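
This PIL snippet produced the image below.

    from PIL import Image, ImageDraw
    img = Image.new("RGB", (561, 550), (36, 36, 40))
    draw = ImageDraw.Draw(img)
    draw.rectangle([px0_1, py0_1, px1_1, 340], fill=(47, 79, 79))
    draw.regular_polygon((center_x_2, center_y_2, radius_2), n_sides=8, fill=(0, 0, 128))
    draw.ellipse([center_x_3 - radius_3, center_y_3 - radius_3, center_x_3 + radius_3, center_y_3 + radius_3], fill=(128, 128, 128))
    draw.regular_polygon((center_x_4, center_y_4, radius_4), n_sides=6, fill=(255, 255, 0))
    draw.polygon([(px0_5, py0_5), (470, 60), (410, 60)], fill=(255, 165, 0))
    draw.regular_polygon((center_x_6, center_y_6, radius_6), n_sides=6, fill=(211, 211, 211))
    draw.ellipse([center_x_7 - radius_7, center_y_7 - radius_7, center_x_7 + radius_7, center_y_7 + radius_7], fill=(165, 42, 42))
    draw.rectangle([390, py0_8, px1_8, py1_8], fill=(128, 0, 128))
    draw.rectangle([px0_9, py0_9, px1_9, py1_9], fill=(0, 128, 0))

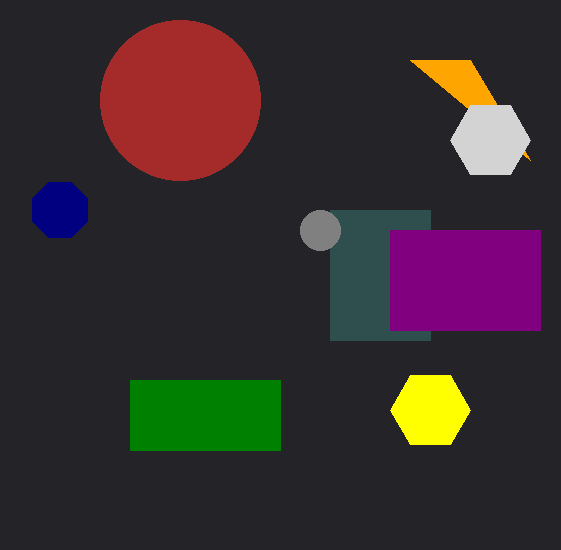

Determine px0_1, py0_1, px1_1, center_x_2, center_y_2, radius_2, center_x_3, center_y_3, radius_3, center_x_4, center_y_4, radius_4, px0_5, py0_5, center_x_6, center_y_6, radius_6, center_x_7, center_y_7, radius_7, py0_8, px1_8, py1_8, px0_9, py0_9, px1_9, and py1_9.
px0_1 = 330; py0_1 = 210; px1_1 = 430; center_x_2 = 60; center_y_2 = 210; radius_2 = 30; center_x_3 = 320; center_y_3 = 230; radius_3 = 20; center_x_4 = 430; center_y_4 = 410; radius_4 = 40; px0_5 = 530; py0_5 = 160; center_x_6 = 490; center_y_6 = 140; radius_6 = 40; center_x_7 = 180; center_y_7 = 100; radius_7 = 80; py0_8 = 230; px1_8 = 540; py1_8 = 330; px0_9 = 130; py0_9 = 380; px1_9 = 280; py1_9 = 450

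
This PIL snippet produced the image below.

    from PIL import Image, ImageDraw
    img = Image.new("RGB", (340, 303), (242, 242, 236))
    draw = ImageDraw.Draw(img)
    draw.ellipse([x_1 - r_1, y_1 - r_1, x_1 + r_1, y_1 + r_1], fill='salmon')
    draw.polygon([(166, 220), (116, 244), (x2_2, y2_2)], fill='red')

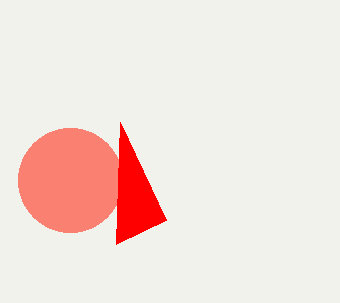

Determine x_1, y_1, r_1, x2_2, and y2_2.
x_1 = 70
y_1 = 180
r_1 = 52
x2_2 = 120
y2_2 = 122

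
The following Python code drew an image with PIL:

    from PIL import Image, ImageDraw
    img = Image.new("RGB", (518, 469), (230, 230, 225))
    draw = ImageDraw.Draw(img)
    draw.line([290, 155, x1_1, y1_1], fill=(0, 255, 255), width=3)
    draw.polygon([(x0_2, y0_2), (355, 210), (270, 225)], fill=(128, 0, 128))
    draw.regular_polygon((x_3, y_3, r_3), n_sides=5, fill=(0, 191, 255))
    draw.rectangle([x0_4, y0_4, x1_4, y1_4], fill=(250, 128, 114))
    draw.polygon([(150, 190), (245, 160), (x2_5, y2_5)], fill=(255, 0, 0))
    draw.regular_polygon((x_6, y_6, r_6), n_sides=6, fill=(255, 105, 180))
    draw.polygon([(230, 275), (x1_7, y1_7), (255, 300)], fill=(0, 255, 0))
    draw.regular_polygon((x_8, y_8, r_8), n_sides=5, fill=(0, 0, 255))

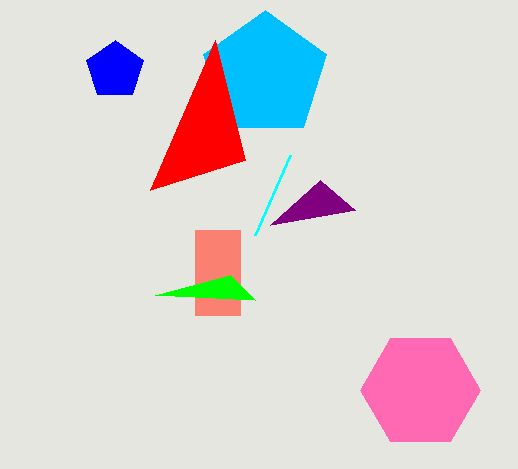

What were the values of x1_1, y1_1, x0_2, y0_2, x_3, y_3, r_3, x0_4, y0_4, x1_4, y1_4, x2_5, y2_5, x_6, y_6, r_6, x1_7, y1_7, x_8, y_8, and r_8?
x1_1 = 255; y1_1 = 235; x0_2 = 320; y0_2 = 180; x_3 = 265; y_3 = 75; r_3 = 65; x0_4 = 195; y0_4 = 230; x1_4 = 240; y1_4 = 315; x2_5 = 215; y2_5 = 40; x_6 = 420; y_6 = 390; r_6 = 60; x1_7 = 155; y1_7 = 295; x_8 = 115; y_8 = 70; r_8 = 30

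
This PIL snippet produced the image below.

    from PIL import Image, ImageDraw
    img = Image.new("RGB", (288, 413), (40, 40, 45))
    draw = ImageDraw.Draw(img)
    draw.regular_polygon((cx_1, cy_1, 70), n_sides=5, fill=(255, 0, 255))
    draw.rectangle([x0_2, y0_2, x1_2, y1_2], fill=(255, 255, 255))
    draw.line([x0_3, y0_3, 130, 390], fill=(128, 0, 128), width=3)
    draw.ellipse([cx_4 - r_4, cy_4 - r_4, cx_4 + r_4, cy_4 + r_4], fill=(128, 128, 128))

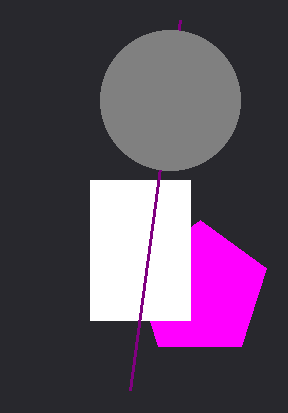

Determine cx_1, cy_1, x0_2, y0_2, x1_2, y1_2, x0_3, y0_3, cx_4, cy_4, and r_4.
cx_1 = 200, cy_1 = 290, x0_2 = 90, y0_2 = 180, x1_2 = 190, y1_2 = 320, x0_3 = 180, y0_3 = 20, cx_4 = 170, cy_4 = 100, r_4 = 70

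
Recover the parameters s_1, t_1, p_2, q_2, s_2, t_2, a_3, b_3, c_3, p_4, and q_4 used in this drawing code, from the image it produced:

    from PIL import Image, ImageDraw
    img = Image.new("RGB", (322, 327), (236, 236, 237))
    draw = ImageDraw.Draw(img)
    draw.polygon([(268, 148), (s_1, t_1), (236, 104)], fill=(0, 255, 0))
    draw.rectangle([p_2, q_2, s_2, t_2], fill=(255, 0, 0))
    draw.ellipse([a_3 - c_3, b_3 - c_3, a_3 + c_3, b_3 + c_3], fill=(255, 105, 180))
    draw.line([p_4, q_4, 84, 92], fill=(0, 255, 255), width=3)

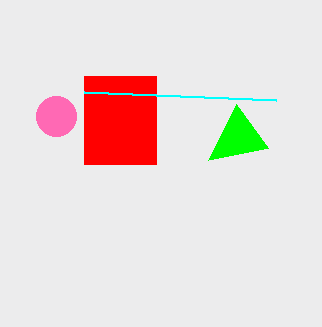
s_1 = 208; t_1 = 160; p_2 = 84; q_2 = 76; s_2 = 156; t_2 = 164; a_3 = 56; b_3 = 116; c_3 = 20; p_4 = 276; q_4 = 100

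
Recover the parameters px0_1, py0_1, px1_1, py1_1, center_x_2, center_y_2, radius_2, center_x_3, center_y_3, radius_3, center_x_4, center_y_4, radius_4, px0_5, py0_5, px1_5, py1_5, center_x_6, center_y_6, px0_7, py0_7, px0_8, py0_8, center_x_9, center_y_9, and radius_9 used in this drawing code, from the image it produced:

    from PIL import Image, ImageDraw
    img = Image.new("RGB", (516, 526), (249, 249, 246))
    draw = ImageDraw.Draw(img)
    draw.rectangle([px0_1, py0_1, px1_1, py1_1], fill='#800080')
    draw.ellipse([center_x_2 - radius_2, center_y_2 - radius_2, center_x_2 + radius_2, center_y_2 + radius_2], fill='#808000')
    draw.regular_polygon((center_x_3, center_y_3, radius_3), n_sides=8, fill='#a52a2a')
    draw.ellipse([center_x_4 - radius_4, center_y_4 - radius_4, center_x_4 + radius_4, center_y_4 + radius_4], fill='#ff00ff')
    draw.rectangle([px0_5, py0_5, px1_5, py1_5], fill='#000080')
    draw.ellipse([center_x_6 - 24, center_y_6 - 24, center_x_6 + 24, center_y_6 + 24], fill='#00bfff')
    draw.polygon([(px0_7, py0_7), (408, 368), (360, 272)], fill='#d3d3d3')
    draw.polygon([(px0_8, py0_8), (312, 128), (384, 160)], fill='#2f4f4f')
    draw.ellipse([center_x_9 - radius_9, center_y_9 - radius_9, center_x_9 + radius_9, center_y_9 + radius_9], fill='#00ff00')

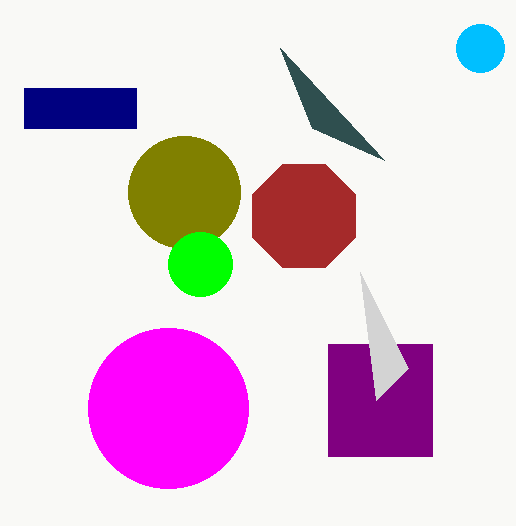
px0_1 = 328; py0_1 = 344; px1_1 = 432; py1_1 = 456; center_x_2 = 184; center_y_2 = 192; radius_2 = 56; center_x_3 = 304; center_y_3 = 216; radius_3 = 56; center_x_4 = 168; center_y_4 = 408; radius_4 = 80; px0_5 = 24; py0_5 = 88; px1_5 = 136; py1_5 = 128; center_x_6 = 480; center_y_6 = 48; px0_7 = 376; py0_7 = 400; px0_8 = 280; py0_8 = 48; center_x_9 = 200; center_y_9 = 264; radius_9 = 32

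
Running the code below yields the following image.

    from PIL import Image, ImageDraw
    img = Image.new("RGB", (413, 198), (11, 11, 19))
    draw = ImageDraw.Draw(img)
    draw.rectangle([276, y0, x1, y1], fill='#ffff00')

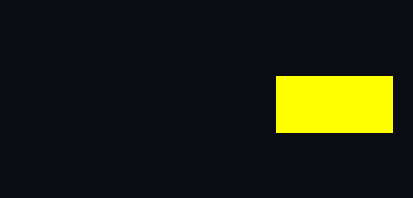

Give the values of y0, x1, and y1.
y0 = 76; x1 = 392; y1 = 132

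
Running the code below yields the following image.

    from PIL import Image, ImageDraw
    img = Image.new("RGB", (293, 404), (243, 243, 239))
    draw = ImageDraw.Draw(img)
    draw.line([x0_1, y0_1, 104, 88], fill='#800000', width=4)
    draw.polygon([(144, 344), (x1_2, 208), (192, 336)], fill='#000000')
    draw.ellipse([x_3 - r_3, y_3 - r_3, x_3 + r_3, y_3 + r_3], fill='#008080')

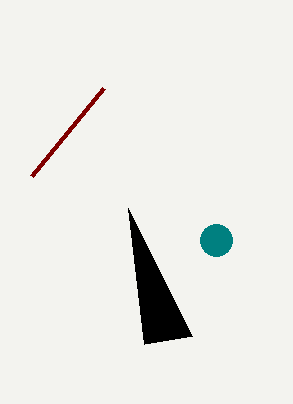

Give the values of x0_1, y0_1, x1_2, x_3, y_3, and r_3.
x0_1 = 32; y0_1 = 176; x1_2 = 128; x_3 = 216; y_3 = 240; r_3 = 16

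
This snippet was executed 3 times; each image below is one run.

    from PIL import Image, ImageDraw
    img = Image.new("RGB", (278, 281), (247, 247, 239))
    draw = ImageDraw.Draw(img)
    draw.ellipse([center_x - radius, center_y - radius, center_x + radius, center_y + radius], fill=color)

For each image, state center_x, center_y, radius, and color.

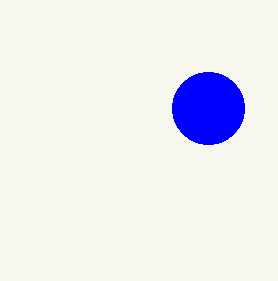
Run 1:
center_x = 208, center_y = 108, radius = 36, color = 'blue'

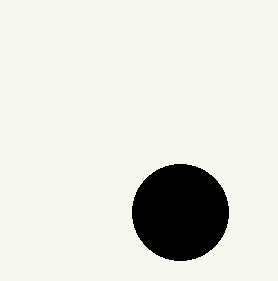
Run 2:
center_x = 180; center_y = 212; radius = 48; color = 'black'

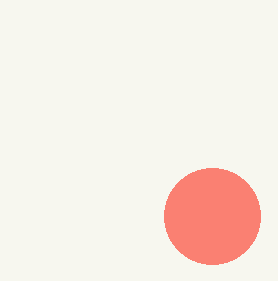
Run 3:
center_x = 212; center_y = 216; radius = 48; color = 'salmon'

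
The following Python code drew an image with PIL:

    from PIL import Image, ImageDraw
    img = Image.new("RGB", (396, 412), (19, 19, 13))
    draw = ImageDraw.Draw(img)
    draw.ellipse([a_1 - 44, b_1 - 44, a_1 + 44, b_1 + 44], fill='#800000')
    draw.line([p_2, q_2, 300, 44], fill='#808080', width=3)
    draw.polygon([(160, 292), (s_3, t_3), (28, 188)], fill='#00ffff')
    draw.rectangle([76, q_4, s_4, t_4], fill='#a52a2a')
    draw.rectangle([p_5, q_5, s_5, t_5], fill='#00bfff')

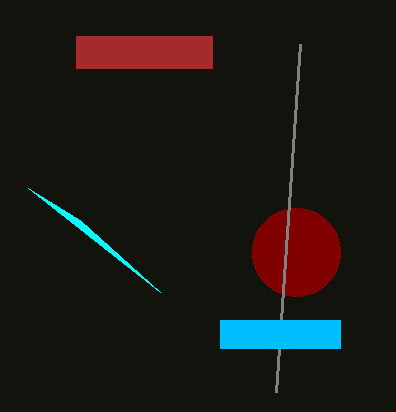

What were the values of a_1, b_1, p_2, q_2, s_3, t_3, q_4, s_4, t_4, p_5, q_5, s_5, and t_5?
a_1 = 296, b_1 = 252, p_2 = 276, q_2 = 392, s_3 = 80, t_3 = 220, q_4 = 36, s_4 = 212, t_4 = 68, p_5 = 220, q_5 = 320, s_5 = 340, t_5 = 348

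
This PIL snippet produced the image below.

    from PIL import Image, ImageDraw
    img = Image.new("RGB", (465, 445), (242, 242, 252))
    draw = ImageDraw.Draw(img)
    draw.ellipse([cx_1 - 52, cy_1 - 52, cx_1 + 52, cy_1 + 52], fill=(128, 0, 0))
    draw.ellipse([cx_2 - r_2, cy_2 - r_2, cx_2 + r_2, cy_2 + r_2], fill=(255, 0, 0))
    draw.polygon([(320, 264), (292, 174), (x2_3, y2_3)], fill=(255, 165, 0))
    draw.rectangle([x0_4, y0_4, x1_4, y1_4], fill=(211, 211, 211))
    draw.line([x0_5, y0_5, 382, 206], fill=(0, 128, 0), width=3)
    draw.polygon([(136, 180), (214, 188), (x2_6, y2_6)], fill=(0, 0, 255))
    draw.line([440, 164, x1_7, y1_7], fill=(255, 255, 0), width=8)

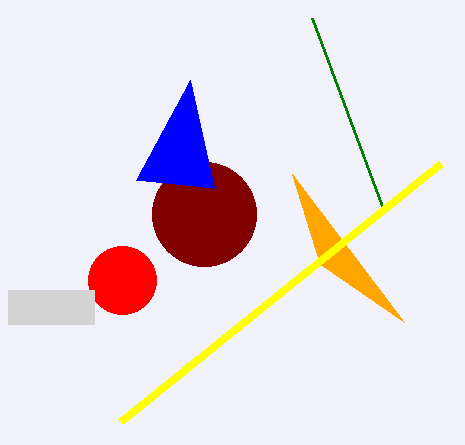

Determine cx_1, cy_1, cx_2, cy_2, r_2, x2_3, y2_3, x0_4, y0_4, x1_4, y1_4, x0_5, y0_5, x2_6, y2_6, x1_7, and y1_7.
cx_1 = 204; cy_1 = 214; cx_2 = 122; cy_2 = 280; r_2 = 34; x2_3 = 404; y2_3 = 322; x0_4 = 8; y0_4 = 290; x1_4 = 94; y1_4 = 324; x0_5 = 312; y0_5 = 18; x2_6 = 190; y2_6 = 80; x1_7 = 120; y1_7 = 422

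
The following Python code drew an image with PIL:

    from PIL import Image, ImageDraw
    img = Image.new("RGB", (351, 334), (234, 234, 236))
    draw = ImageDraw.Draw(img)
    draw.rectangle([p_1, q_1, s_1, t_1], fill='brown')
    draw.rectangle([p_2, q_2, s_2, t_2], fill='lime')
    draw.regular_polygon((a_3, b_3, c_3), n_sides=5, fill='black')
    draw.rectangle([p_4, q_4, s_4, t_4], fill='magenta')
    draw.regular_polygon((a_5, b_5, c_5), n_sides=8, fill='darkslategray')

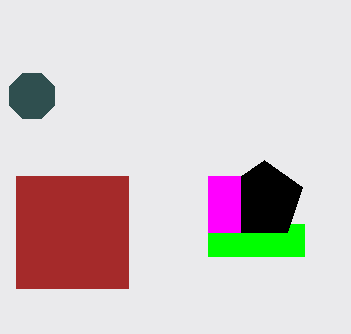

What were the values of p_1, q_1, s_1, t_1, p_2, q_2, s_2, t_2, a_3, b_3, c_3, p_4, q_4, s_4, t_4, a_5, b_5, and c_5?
p_1 = 16
q_1 = 176
s_1 = 128
t_1 = 288
p_2 = 208
q_2 = 224
s_2 = 304
t_2 = 256
a_3 = 264
b_3 = 200
c_3 = 40
p_4 = 208
q_4 = 176
s_4 = 240
t_4 = 232
a_5 = 32
b_5 = 96
c_5 = 24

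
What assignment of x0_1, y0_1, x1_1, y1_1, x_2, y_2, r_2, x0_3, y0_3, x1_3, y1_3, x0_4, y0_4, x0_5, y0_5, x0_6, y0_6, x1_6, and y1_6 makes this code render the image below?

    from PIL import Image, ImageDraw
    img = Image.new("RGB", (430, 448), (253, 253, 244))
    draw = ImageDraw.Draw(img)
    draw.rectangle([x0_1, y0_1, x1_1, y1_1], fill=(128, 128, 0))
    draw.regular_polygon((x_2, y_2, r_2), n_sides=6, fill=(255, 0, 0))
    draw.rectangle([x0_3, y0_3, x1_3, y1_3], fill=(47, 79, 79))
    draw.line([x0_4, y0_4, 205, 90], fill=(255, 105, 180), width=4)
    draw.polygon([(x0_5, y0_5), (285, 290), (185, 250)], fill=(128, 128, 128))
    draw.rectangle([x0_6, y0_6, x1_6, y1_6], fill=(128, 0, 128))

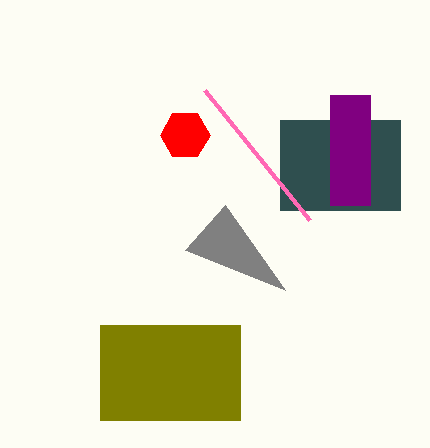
x0_1 = 100, y0_1 = 325, x1_1 = 240, y1_1 = 420, x_2 = 185, y_2 = 135, r_2 = 25, x0_3 = 280, y0_3 = 120, x1_3 = 400, y1_3 = 210, x0_4 = 310, y0_4 = 220, x0_5 = 225, y0_5 = 205, x0_6 = 330, y0_6 = 95, x1_6 = 370, y1_6 = 205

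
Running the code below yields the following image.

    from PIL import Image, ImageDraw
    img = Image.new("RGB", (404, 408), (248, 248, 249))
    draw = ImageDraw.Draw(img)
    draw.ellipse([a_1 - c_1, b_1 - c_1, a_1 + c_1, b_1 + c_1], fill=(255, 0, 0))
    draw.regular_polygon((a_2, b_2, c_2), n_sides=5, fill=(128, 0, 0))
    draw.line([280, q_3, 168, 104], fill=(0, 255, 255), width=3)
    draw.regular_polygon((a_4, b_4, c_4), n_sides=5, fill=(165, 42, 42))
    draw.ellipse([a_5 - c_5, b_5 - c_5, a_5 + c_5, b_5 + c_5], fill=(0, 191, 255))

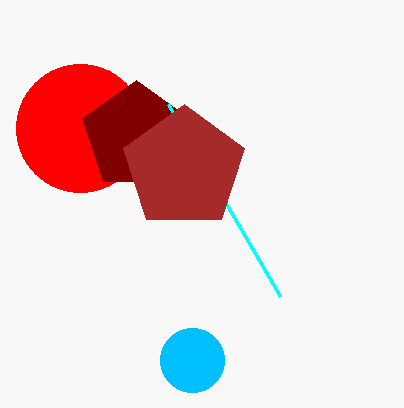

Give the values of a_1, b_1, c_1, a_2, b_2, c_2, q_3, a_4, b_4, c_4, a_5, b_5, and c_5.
a_1 = 80
b_1 = 128
c_1 = 64
a_2 = 136
b_2 = 136
c_2 = 56
q_3 = 296
a_4 = 184
b_4 = 168
c_4 = 64
a_5 = 192
b_5 = 360
c_5 = 32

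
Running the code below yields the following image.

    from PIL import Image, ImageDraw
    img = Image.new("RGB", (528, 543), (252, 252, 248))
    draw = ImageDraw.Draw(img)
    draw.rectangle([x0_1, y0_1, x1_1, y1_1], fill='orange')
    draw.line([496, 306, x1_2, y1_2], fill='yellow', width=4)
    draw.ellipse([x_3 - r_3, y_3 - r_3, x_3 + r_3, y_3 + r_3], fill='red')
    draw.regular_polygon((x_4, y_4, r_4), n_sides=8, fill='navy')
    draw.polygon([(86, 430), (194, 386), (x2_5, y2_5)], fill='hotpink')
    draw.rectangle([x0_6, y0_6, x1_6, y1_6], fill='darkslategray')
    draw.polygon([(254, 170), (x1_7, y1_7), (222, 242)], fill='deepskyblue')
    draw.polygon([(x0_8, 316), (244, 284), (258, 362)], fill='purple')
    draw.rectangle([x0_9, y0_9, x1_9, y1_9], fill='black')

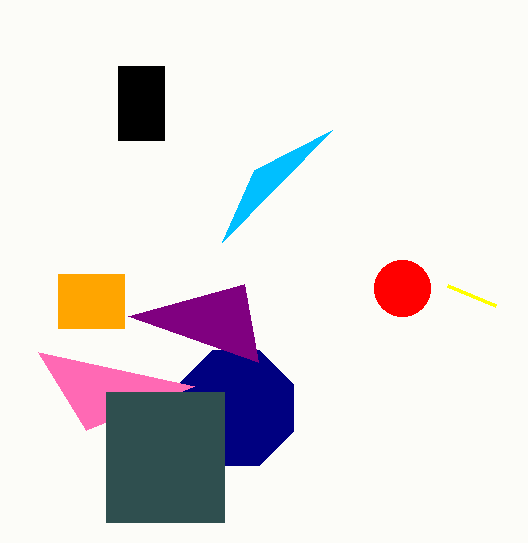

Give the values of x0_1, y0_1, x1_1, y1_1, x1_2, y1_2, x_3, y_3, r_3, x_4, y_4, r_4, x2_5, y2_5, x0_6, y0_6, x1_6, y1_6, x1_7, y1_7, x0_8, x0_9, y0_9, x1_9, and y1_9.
x0_1 = 58; y0_1 = 274; x1_1 = 124; y1_1 = 328; x1_2 = 448; y1_2 = 286; x_3 = 402; y_3 = 288; r_3 = 28; x_4 = 236; y_4 = 408; r_4 = 62; x2_5 = 38; y2_5 = 352; x0_6 = 106; y0_6 = 392; x1_6 = 224; y1_6 = 522; x1_7 = 332; y1_7 = 130; x0_8 = 128; x0_9 = 118; y0_9 = 66; x1_9 = 164; y1_9 = 140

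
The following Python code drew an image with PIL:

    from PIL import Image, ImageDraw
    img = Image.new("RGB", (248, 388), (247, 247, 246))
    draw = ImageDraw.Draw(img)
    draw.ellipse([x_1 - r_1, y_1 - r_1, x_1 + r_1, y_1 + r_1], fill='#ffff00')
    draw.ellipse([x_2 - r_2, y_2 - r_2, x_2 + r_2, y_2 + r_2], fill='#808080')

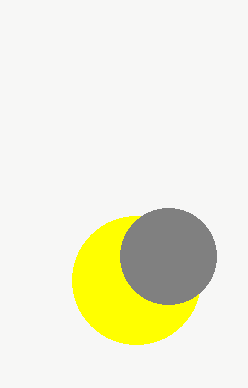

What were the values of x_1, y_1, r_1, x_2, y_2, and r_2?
x_1 = 136, y_1 = 280, r_1 = 64, x_2 = 168, y_2 = 256, r_2 = 48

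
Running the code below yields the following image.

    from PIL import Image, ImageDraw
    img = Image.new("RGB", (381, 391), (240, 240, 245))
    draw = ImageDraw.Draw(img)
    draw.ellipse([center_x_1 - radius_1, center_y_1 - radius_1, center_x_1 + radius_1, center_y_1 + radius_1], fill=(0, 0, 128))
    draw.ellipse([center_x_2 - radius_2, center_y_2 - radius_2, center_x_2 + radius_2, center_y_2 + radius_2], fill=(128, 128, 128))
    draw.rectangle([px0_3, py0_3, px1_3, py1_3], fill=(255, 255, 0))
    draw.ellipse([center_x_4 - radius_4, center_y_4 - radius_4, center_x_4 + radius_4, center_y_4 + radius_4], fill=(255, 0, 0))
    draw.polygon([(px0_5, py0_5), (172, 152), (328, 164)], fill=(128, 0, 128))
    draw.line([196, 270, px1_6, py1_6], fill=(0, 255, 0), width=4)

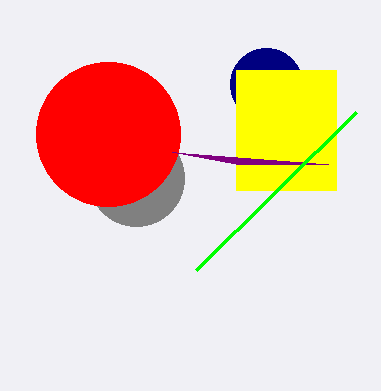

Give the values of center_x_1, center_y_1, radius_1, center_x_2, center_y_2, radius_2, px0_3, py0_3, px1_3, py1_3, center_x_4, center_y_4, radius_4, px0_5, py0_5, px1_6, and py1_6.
center_x_1 = 266
center_y_1 = 84
radius_1 = 36
center_x_2 = 136
center_y_2 = 178
radius_2 = 48
px0_3 = 236
py0_3 = 70
px1_3 = 336
py1_3 = 190
center_x_4 = 108
center_y_4 = 134
radius_4 = 72
px0_5 = 236
py0_5 = 164
px1_6 = 356
py1_6 = 112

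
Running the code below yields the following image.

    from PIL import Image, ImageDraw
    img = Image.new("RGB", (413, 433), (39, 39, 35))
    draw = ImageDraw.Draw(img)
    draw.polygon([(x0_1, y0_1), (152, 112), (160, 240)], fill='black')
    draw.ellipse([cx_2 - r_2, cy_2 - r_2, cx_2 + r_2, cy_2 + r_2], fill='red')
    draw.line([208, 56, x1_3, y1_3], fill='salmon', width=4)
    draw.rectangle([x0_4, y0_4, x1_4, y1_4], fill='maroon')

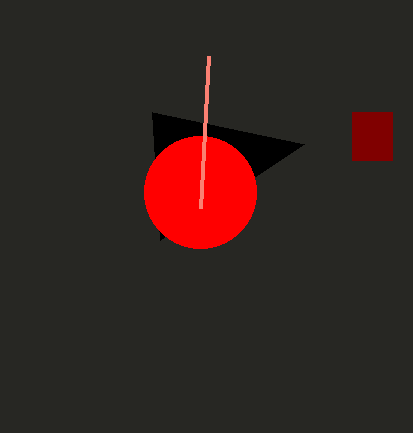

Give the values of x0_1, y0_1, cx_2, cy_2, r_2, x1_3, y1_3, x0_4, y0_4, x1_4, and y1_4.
x0_1 = 304
y0_1 = 144
cx_2 = 200
cy_2 = 192
r_2 = 56
x1_3 = 200
y1_3 = 208
x0_4 = 352
y0_4 = 112
x1_4 = 392
y1_4 = 160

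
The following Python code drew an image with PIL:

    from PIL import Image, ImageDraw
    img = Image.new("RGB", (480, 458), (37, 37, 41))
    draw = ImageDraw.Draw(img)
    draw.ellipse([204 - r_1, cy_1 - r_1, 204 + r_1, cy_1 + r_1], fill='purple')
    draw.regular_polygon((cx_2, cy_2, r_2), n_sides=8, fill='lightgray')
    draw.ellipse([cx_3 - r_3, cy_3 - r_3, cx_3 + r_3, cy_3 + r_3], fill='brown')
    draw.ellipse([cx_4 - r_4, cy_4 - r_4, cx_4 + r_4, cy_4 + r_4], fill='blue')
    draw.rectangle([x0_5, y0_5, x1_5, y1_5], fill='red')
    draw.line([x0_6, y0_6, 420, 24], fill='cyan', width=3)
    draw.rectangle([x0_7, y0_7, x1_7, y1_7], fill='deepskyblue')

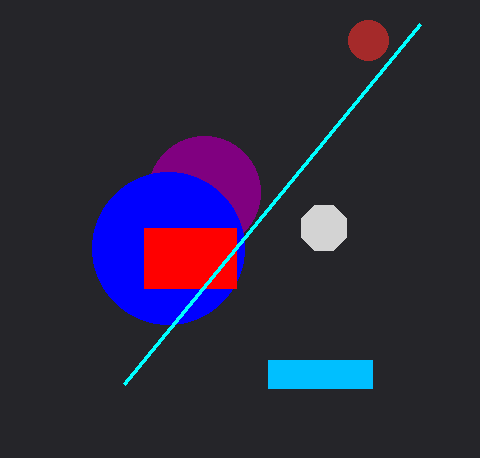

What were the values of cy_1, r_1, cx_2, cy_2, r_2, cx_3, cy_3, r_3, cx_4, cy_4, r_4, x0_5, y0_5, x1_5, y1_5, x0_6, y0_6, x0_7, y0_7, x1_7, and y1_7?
cy_1 = 192, r_1 = 56, cx_2 = 324, cy_2 = 228, r_2 = 24, cx_3 = 368, cy_3 = 40, r_3 = 20, cx_4 = 168, cy_4 = 248, r_4 = 76, x0_5 = 144, y0_5 = 228, x1_5 = 236, y1_5 = 288, x0_6 = 124, y0_6 = 384, x0_7 = 268, y0_7 = 360, x1_7 = 372, y1_7 = 388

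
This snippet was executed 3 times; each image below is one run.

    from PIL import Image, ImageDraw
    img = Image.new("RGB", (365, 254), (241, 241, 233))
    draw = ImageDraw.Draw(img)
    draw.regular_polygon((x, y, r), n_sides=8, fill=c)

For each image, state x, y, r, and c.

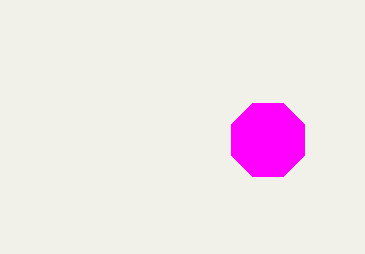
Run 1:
x = 268; y = 140; r = 40; c = 'magenta'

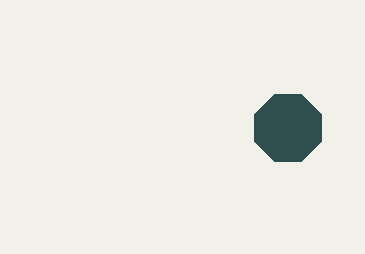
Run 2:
x = 288
y = 128
r = 36
c = 'darkslategray'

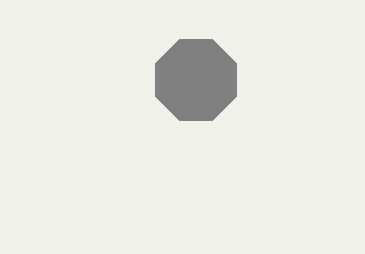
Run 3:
x = 196, y = 80, r = 44, c = 'gray'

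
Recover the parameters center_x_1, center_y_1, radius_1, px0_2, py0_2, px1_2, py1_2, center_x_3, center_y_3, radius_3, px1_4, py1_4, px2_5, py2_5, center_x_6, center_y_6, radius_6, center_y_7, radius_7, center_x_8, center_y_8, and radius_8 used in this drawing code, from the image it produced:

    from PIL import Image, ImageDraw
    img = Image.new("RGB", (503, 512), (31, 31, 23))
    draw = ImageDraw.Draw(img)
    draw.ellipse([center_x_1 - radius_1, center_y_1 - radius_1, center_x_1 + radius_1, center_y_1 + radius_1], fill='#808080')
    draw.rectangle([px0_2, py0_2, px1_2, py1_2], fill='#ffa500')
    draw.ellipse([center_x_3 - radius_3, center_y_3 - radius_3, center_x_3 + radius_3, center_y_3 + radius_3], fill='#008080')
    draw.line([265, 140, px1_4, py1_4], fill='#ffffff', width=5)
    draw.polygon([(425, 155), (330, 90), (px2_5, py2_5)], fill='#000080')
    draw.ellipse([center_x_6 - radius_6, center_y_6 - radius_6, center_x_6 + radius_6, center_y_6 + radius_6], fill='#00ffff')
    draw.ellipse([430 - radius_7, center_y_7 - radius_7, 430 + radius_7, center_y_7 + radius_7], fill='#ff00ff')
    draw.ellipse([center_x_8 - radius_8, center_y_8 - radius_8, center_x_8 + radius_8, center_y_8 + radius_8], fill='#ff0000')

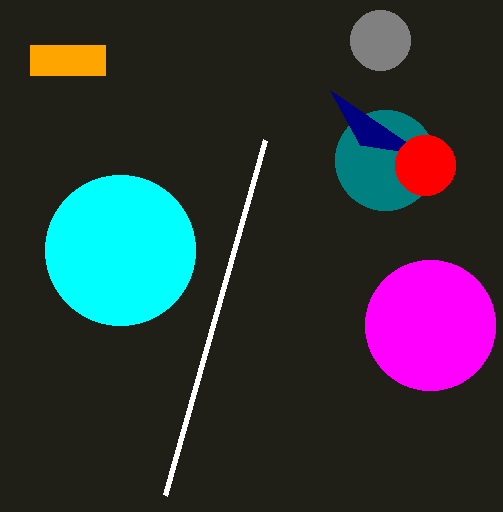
center_x_1 = 380
center_y_1 = 40
radius_1 = 30
px0_2 = 30
py0_2 = 45
px1_2 = 105
py1_2 = 75
center_x_3 = 385
center_y_3 = 160
radius_3 = 50
px1_4 = 165
py1_4 = 495
px2_5 = 360
py2_5 = 145
center_x_6 = 120
center_y_6 = 250
radius_6 = 75
center_y_7 = 325
radius_7 = 65
center_x_8 = 425
center_y_8 = 165
radius_8 = 30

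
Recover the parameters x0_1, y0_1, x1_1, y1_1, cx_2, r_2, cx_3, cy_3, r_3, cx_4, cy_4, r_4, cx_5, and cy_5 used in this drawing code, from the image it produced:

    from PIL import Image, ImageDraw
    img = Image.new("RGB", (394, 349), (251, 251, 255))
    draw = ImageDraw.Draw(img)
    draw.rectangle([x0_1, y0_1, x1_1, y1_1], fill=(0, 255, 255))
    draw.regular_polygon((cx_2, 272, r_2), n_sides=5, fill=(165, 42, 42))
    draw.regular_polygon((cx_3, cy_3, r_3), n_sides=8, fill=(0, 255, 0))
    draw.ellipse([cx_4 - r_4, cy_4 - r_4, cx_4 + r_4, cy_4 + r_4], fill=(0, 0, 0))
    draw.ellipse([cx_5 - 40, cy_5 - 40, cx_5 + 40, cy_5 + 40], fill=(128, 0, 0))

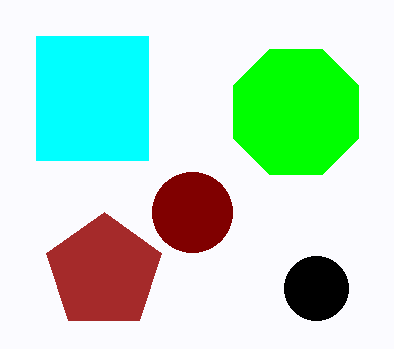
x0_1 = 36
y0_1 = 36
x1_1 = 148
y1_1 = 160
cx_2 = 104
r_2 = 60
cx_3 = 296
cy_3 = 112
r_3 = 68
cx_4 = 316
cy_4 = 288
r_4 = 32
cx_5 = 192
cy_5 = 212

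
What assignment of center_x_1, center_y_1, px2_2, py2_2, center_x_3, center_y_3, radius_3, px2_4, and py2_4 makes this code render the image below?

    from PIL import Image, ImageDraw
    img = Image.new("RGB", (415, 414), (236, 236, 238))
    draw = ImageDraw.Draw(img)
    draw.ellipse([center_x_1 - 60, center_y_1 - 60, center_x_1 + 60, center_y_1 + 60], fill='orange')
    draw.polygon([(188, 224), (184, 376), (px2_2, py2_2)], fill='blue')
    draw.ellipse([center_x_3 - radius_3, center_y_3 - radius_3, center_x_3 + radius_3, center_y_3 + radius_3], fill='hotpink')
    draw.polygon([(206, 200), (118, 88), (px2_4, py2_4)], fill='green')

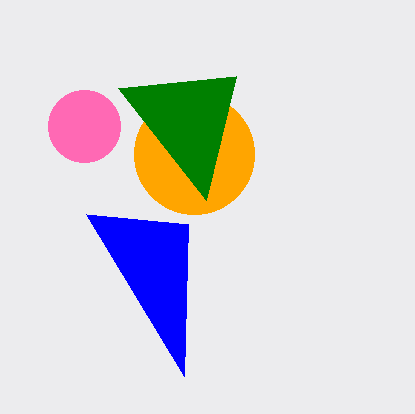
center_x_1 = 194, center_y_1 = 154, px2_2 = 86, py2_2 = 214, center_x_3 = 84, center_y_3 = 126, radius_3 = 36, px2_4 = 236, py2_4 = 76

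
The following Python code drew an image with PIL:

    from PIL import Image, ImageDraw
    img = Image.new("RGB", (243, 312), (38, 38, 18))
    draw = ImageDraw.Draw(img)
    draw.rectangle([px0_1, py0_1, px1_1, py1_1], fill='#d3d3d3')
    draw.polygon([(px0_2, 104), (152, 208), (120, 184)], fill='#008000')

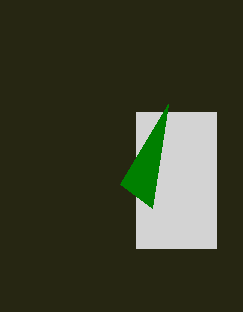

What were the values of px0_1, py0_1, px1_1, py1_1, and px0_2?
px0_1 = 136; py0_1 = 112; px1_1 = 216; py1_1 = 248; px0_2 = 168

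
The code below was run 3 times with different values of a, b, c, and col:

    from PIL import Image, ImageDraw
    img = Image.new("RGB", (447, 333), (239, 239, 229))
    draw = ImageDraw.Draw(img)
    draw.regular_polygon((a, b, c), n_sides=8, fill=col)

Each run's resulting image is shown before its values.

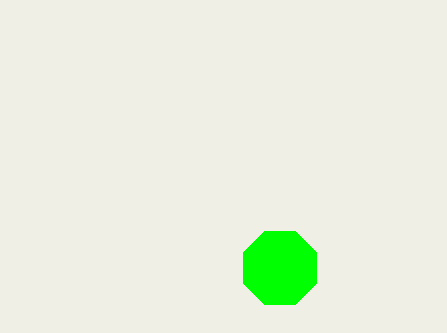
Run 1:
a = 280; b = 268; c = 40; col = 'lime'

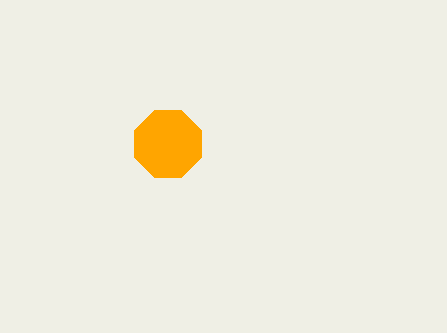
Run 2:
a = 168, b = 144, c = 36, col = 'orange'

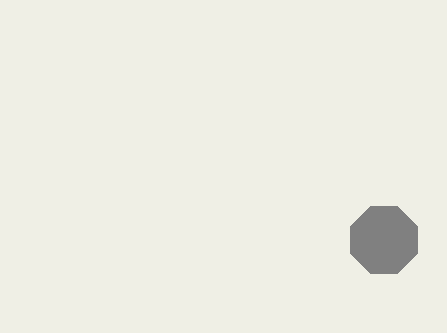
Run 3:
a = 384
b = 240
c = 36
col = 'gray'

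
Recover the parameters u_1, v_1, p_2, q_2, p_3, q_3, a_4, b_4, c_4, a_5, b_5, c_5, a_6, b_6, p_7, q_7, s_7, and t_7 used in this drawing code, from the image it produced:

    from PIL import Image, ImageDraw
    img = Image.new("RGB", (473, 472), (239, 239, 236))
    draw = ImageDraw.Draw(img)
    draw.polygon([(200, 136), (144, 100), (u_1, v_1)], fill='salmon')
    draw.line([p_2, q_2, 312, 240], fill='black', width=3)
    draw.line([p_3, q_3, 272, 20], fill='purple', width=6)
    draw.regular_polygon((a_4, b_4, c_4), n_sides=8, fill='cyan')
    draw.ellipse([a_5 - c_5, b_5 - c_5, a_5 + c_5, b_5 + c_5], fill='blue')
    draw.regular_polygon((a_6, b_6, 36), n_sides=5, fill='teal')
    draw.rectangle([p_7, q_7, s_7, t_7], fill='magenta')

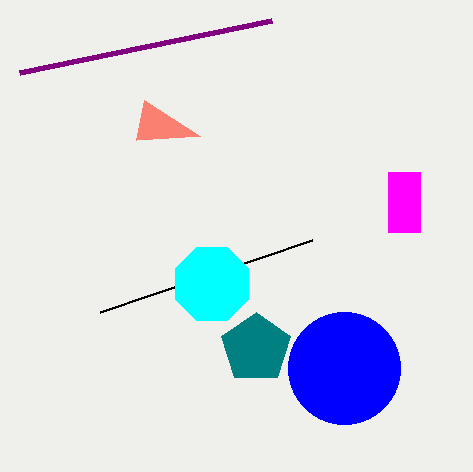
u_1 = 136, v_1 = 140, p_2 = 100, q_2 = 312, p_3 = 20, q_3 = 72, a_4 = 212, b_4 = 284, c_4 = 40, a_5 = 344, b_5 = 368, c_5 = 56, a_6 = 256, b_6 = 348, p_7 = 388, q_7 = 172, s_7 = 420, t_7 = 232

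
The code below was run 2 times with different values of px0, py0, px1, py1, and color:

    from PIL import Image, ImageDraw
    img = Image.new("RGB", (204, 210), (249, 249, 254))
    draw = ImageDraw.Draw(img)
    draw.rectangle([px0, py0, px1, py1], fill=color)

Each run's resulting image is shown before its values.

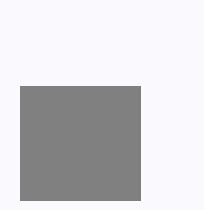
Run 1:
px0 = 20; py0 = 86; px1 = 140; py1 = 200; color = 'gray'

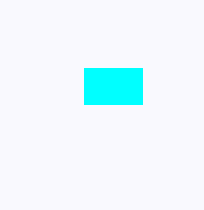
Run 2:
px0 = 84
py0 = 68
px1 = 142
py1 = 104
color = 'cyan'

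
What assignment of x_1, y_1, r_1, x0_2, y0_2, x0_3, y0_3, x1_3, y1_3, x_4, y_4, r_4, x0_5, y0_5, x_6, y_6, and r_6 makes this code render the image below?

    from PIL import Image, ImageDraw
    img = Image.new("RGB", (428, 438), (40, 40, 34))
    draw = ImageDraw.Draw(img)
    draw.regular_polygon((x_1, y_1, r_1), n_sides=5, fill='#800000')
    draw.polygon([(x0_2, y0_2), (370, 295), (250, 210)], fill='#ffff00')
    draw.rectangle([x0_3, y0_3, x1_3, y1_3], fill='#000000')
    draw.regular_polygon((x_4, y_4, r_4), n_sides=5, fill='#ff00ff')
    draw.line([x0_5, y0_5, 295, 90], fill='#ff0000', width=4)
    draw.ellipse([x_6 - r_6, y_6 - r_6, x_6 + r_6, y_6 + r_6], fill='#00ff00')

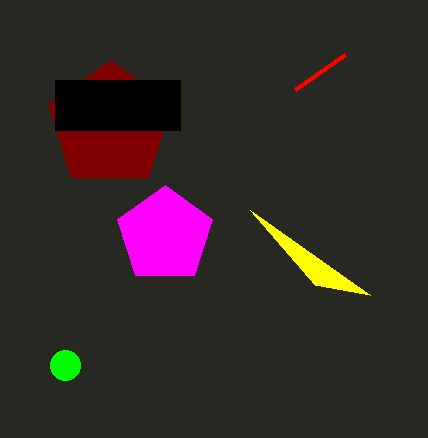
x_1 = 110, y_1 = 125, r_1 = 65, x0_2 = 315, y0_2 = 285, x0_3 = 55, y0_3 = 80, x1_3 = 180, y1_3 = 130, x_4 = 165, y_4 = 235, r_4 = 50, x0_5 = 345, y0_5 = 55, x_6 = 65, y_6 = 365, r_6 = 15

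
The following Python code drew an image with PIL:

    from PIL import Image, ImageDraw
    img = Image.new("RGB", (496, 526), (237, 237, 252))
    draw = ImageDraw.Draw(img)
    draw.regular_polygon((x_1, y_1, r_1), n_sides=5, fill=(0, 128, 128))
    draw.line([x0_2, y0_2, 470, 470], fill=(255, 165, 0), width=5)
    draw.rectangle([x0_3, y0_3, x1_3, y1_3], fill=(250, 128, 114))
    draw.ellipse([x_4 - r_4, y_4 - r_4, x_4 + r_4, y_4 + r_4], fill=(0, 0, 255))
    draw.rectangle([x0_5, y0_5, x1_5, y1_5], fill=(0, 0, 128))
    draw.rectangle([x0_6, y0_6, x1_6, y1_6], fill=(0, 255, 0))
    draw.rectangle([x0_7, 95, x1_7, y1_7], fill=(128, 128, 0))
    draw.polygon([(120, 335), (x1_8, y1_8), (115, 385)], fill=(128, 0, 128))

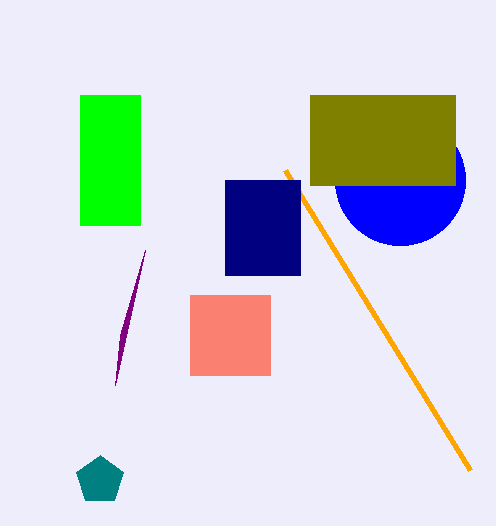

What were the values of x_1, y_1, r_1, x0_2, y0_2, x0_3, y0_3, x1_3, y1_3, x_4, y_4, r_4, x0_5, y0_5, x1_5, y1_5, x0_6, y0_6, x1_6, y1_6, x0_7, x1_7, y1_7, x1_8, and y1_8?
x_1 = 100; y_1 = 480; r_1 = 25; x0_2 = 285; y0_2 = 170; x0_3 = 190; y0_3 = 295; x1_3 = 270; y1_3 = 375; x_4 = 400; y_4 = 180; r_4 = 65; x0_5 = 225; y0_5 = 180; x1_5 = 300; y1_5 = 275; x0_6 = 80; y0_6 = 95; x1_6 = 140; y1_6 = 225; x0_7 = 310; x1_7 = 455; y1_7 = 185; x1_8 = 145; y1_8 = 250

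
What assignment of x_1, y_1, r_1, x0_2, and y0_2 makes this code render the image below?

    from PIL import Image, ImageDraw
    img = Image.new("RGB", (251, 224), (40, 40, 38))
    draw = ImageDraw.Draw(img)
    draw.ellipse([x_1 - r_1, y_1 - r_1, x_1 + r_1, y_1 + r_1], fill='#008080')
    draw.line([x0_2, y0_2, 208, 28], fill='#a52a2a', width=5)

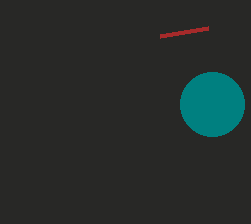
x_1 = 212, y_1 = 104, r_1 = 32, x0_2 = 160, y0_2 = 36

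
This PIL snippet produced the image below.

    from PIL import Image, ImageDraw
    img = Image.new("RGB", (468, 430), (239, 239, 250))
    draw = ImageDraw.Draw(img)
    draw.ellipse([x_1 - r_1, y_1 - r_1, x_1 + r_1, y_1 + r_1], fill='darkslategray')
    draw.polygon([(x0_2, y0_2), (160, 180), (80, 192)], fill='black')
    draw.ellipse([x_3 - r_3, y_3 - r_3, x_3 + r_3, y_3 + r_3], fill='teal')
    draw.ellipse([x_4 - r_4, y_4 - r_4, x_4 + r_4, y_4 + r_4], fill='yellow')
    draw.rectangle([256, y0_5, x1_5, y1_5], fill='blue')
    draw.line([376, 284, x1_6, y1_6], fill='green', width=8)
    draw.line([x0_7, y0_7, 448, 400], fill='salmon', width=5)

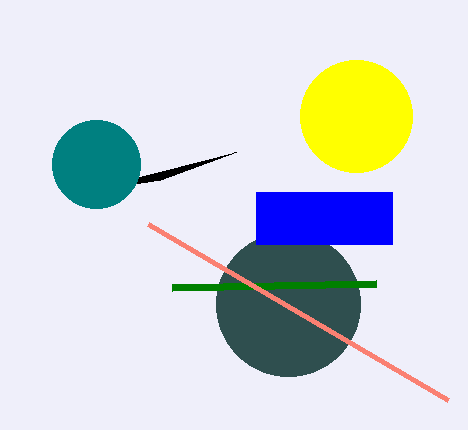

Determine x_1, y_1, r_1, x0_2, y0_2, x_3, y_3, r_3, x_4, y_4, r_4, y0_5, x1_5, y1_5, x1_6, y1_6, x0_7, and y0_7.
x_1 = 288, y_1 = 304, r_1 = 72, x0_2 = 236, y0_2 = 152, x_3 = 96, y_3 = 164, r_3 = 44, x_4 = 356, y_4 = 116, r_4 = 56, y0_5 = 192, x1_5 = 392, y1_5 = 244, x1_6 = 172, y1_6 = 288, x0_7 = 148, y0_7 = 224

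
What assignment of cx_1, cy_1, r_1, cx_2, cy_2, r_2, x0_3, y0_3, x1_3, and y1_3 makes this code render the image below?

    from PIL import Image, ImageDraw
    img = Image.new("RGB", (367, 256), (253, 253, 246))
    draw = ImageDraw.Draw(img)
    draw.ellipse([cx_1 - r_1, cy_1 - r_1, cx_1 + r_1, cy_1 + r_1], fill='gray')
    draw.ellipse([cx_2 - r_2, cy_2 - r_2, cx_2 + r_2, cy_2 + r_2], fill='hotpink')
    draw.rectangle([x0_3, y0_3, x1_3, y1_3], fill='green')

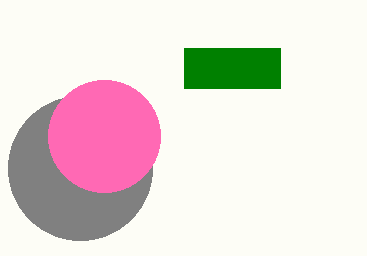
cx_1 = 80, cy_1 = 168, r_1 = 72, cx_2 = 104, cy_2 = 136, r_2 = 56, x0_3 = 184, y0_3 = 48, x1_3 = 280, y1_3 = 88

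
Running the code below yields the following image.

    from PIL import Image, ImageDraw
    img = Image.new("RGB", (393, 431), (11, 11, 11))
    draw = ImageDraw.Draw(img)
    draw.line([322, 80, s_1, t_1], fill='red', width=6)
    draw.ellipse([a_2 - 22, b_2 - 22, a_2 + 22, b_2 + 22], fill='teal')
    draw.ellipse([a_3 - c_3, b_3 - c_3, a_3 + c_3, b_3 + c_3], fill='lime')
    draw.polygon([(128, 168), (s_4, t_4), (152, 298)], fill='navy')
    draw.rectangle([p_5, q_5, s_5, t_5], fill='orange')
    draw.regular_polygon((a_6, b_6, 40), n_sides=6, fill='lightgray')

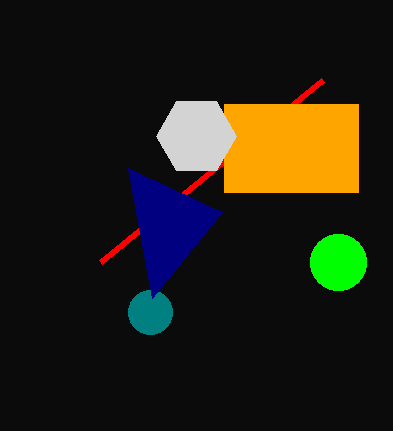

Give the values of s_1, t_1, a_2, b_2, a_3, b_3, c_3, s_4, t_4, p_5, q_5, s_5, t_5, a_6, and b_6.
s_1 = 100
t_1 = 262
a_2 = 150
b_2 = 312
a_3 = 338
b_3 = 262
c_3 = 28
s_4 = 222
t_4 = 212
p_5 = 224
q_5 = 104
s_5 = 358
t_5 = 192
a_6 = 196
b_6 = 136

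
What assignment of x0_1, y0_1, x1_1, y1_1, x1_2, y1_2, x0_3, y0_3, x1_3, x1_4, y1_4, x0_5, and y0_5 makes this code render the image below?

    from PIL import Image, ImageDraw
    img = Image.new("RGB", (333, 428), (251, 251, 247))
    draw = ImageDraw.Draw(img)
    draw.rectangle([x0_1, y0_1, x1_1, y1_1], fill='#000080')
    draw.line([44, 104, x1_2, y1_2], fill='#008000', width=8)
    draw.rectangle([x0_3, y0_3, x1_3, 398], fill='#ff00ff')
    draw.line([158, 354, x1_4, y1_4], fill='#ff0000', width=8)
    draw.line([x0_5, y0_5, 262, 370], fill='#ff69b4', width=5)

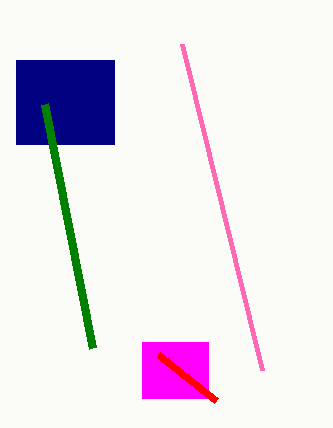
x0_1 = 16; y0_1 = 60; x1_1 = 114; y1_1 = 144; x1_2 = 92; y1_2 = 348; x0_3 = 142; y0_3 = 342; x1_3 = 208; x1_4 = 216; y1_4 = 400; x0_5 = 182; y0_5 = 44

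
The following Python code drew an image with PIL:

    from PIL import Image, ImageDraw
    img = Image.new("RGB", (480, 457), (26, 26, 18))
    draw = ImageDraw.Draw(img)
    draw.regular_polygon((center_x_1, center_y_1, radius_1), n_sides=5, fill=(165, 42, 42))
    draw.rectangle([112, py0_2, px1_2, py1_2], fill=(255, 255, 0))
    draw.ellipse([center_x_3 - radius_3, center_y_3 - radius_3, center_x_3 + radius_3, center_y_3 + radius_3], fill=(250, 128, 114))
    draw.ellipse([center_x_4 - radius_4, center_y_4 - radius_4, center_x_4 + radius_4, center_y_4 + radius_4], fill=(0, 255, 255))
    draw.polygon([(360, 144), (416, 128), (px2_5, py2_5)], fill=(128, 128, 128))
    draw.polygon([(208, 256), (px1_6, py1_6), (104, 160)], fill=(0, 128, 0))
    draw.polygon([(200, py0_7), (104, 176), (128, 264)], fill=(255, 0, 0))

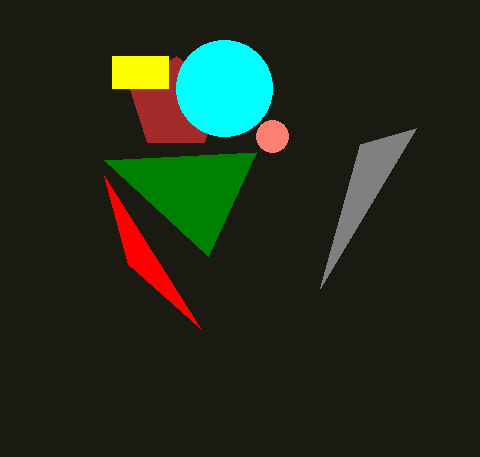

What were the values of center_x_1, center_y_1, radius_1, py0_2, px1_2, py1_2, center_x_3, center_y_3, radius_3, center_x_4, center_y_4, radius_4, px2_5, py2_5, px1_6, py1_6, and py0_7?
center_x_1 = 176
center_y_1 = 104
radius_1 = 48
py0_2 = 56
px1_2 = 168
py1_2 = 88
center_x_3 = 272
center_y_3 = 136
radius_3 = 16
center_x_4 = 224
center_y_4 = 88
radius_4 = 48
px2_5 = 320
py2_5 = 288
px1_6 = 256
py1_6 = 152
py0_7 = 328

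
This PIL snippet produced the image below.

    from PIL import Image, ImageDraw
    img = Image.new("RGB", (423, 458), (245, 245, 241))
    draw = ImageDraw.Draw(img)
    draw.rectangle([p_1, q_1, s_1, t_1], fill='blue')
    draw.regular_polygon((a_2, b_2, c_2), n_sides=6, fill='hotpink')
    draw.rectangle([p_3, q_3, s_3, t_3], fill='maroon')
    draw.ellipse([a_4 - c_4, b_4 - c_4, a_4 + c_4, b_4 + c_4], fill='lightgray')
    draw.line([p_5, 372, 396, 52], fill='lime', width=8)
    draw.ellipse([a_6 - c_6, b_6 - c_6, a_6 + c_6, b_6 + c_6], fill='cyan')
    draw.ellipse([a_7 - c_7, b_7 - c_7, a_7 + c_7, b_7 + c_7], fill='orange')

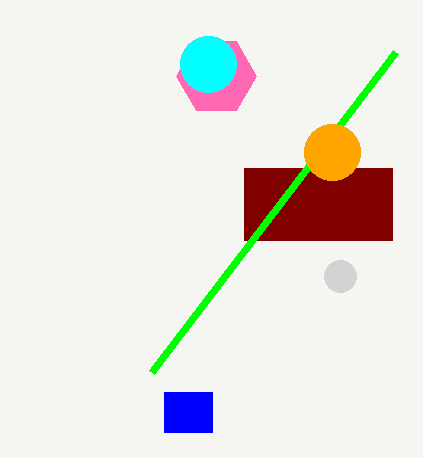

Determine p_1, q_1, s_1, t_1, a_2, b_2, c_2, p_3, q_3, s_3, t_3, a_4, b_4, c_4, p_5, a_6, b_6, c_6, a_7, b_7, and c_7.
p_1 = 164; q_1 = 392; s_1 = 212; t_1 = 432; a_2 = 216; b_2 = 76; c_2 = 40; p_3 = 244; q_3 = 168; s_3 = 392; t_3 = 240; a_4 = 340; b_4 = 276; c_4 = 16; p_5 = 152; a_6 = 208; b_6 = 64; c_6 = 28; a_7 = 332; b_7 = 152; c_7 = 28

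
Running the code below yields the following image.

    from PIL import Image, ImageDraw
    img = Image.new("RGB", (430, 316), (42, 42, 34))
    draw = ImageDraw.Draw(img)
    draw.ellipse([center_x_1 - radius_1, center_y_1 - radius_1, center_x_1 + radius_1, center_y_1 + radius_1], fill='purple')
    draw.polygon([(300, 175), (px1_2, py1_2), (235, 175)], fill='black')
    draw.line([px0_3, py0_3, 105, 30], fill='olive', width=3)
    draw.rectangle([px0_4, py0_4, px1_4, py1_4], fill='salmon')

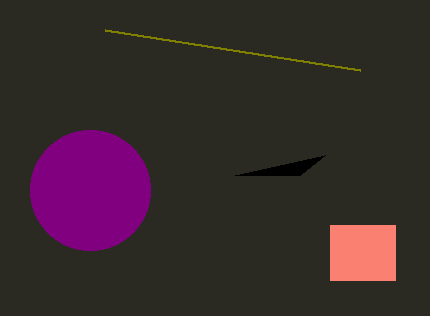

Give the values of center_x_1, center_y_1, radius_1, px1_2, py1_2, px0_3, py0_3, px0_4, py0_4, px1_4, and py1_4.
center_x_1 = 90
center_y_1 = 190
radius_1 = 60
px1_2 = 325
py1_2 = 155
px0_3 = 360
py0_3 = 70
px0_4 = 330
py0_4 = 225
px1_4 = 395
py1_4 = 280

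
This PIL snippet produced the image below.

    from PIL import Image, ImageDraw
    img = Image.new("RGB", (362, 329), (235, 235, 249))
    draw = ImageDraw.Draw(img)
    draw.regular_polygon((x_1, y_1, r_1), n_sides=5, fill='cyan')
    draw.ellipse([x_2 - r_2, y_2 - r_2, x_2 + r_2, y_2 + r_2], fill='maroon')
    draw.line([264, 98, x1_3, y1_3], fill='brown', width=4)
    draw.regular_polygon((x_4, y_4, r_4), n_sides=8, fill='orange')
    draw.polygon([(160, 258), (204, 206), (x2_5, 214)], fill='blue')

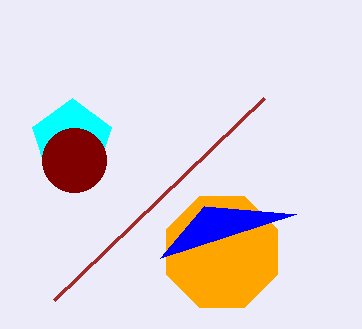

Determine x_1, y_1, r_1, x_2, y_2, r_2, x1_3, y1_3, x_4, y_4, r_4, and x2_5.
x_1 = 72, y_1 = 140, r_1 = 42, x_2 = 74, y_2 = 160, r_2 = 32, x1_3 = 54, y1_3 = 300, x_4 = 222, y_4 = 252, r_4 = 60, x2_5 = 296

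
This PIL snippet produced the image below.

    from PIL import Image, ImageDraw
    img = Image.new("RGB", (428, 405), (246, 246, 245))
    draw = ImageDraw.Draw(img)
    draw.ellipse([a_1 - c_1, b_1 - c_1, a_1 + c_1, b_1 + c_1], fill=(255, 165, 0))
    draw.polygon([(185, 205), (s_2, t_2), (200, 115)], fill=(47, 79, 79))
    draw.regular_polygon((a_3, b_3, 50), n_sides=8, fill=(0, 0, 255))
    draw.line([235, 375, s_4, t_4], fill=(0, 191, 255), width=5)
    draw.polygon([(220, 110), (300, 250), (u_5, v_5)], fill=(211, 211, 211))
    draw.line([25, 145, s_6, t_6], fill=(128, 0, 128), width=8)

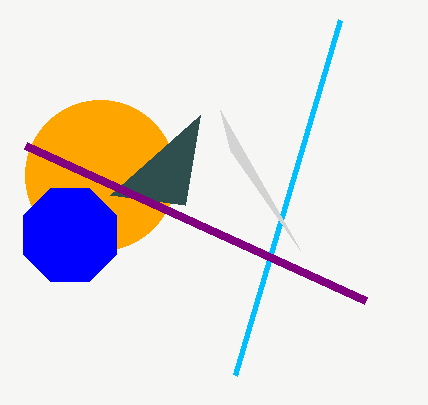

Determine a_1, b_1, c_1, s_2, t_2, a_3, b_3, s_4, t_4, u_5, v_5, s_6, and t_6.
a_1 = 100
b_1 = 175
c_1 = 75
s_2 = 110
t_2 = 195
a_3 = 70
b_3 = 235
s_4 = 340
t_4 = 20
u_5 = 230
v_5 = 150
s_6 = 365
t_6 = 300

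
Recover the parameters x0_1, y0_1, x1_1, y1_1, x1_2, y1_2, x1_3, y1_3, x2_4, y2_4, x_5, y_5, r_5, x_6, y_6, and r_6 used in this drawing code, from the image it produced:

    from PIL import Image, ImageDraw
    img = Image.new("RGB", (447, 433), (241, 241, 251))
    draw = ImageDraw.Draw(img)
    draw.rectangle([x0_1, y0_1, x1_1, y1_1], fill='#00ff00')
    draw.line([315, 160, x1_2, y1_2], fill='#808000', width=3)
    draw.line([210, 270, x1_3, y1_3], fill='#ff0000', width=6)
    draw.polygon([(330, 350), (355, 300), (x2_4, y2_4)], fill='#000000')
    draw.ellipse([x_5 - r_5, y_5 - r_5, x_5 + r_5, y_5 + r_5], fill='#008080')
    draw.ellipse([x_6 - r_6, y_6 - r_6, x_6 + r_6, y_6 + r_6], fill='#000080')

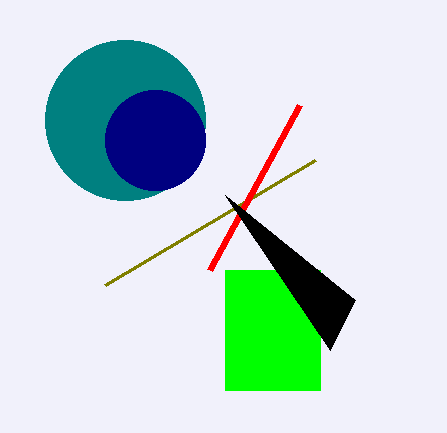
x0_1 = 225, y0_1 = 270, x1_1 = 320, y1_1 = 390, x1_2 = 105, y1_2 = 285, x1_3 = 300, y1_3 = 105, x2_4 = 225, y2_4 = 195, x_5 = 125, y_5 = 120, r_5 = 80, x_6 = 155, y_6 = 140, r_6 = 50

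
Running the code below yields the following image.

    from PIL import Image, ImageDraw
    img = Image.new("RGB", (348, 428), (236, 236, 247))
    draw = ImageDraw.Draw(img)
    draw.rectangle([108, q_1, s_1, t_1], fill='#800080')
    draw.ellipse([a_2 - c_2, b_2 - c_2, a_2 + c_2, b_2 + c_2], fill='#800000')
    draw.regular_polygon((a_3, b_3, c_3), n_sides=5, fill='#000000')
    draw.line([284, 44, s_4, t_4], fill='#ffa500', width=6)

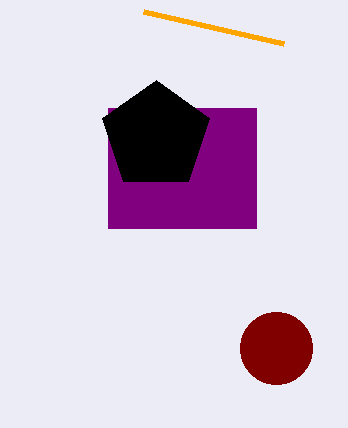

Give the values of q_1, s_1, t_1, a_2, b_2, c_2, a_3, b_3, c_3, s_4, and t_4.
q_1 = 108, s_1 = 256, t_1 = 228, a_2 = 276, b_2 = 348, c_2 = 36, a_3 = 156, b_3 = 136, c_3 = 56, s_4 = 144, t_4 = 12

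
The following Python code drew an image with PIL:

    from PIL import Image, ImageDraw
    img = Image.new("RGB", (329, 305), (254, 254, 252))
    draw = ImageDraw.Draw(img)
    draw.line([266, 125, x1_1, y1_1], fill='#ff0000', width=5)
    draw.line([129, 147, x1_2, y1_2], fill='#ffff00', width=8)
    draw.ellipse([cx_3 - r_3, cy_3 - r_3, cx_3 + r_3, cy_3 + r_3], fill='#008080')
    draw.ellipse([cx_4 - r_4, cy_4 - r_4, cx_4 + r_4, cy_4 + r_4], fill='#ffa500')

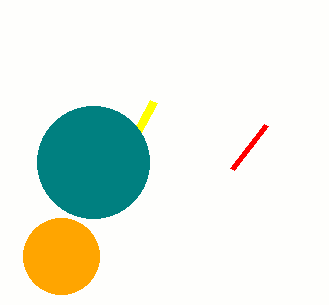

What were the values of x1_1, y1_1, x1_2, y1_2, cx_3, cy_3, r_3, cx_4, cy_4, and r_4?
x1_1 = 232
y1_1 = 169
x1_2 = 154
y1_2 = 101
cx_3 = 93
cy_3 = 162
r_3 = 56
cx_4 = 61
cy_4 = 256
r_4 = 38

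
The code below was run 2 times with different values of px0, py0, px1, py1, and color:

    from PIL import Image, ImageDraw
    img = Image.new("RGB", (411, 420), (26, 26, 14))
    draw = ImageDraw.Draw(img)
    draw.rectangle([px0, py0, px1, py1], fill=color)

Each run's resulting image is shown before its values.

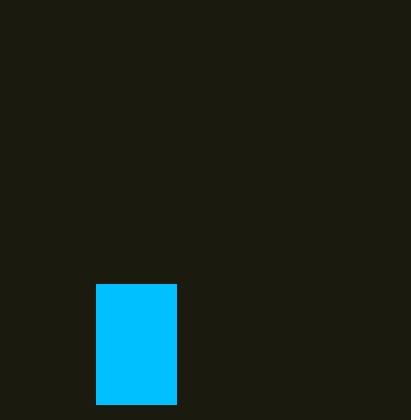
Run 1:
px0 = 96; py0 = 284; px1 = 176; py1 = 404; color = 'deepskyblue'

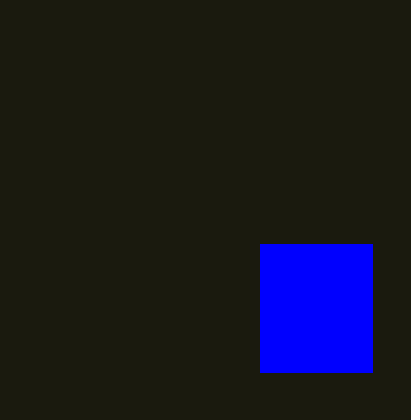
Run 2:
px0 = 260
py0 = 244
px1 = 372
py1 = 372
color = 'blue'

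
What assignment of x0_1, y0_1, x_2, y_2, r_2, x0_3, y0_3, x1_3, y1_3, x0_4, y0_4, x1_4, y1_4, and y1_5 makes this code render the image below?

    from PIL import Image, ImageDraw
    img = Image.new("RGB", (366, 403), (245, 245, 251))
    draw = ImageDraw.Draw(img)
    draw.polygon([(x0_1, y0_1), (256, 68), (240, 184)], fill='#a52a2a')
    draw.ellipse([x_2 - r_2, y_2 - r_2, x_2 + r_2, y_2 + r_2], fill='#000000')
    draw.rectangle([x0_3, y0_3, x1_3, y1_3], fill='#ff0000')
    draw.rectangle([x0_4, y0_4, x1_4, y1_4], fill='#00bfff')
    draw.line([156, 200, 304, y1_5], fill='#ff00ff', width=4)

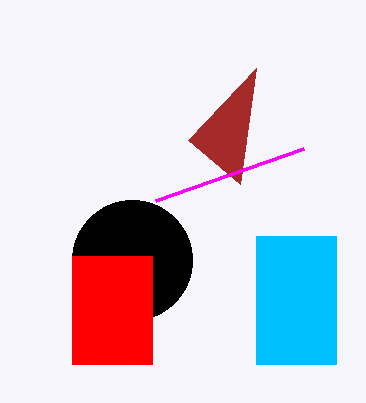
x0_1 = 188, y0_1 = 140, x_2 = 132, y_2 = 260, r_2 = 60, x0_3 = 72, y0_3 = 256, x1_3 = 152, y1_3 = 364, x0_4 = 256, y0_4 = 236, x1_4 = 336, y1_4 = 364, y1_5 = 148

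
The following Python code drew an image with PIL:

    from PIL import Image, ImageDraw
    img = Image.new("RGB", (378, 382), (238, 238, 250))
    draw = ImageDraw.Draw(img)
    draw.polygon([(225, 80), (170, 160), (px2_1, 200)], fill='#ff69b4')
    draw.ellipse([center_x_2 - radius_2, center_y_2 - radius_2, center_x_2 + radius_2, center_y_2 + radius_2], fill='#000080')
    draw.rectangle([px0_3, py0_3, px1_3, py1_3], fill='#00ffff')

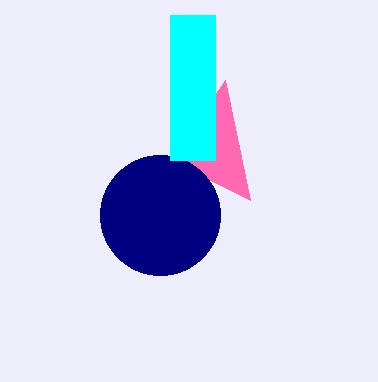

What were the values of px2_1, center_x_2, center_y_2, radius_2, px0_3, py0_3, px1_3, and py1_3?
px2_1 = 250, center_x_2 = 160, center_y_2 = 215, radius_2 = 60, px0_3 = 170, py0_3 = 15, px1_3 = 215, py1_3 = 160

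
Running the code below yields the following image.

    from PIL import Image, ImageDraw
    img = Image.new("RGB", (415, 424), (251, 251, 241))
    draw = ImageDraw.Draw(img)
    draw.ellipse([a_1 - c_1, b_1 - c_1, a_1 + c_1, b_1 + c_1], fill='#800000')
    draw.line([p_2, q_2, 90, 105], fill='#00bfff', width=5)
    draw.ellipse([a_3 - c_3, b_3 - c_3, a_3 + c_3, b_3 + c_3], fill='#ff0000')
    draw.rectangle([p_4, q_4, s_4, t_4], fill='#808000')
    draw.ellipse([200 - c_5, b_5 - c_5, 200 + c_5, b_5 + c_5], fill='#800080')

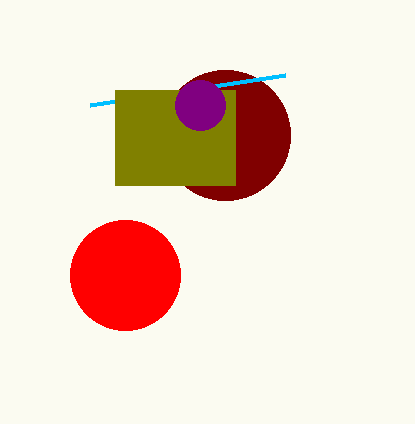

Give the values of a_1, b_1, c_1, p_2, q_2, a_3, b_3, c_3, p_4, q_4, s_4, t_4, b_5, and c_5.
a_1 = 225; b_1 = 135; c_1 = 65; p_2 = 285; q_2 = 75; a_3 = 125; b_3 = 275; c_3 = 55; p_4 = 115; q_4 = 90; s_4 = 235; t_4 = 185; b_5 = 105; c_5 = 25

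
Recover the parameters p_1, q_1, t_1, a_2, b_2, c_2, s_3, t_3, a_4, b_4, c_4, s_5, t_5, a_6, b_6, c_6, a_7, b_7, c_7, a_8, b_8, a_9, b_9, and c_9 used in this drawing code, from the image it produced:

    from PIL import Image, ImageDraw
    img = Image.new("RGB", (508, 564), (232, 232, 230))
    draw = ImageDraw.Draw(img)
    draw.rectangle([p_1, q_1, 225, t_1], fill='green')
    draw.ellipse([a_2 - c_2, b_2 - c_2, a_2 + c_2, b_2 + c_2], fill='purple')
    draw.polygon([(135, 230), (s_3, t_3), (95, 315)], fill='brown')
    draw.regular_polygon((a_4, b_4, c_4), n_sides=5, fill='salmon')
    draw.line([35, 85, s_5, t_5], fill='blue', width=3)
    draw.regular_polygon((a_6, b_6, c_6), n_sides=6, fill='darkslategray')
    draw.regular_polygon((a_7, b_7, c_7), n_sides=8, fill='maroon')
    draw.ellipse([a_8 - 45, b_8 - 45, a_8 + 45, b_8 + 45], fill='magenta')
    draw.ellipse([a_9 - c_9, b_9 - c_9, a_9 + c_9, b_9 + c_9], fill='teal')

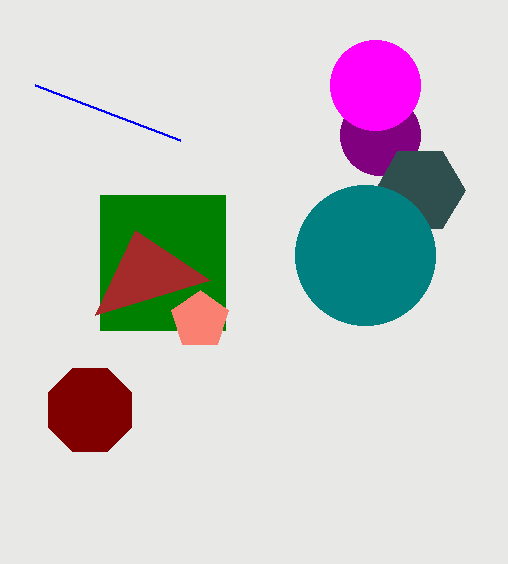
p_1 = 100
q_1 = 195
t_1 = 330
a_2 = 380
b_2 = 135
c_2 = 40
s_3 = 210
t_3 = 280
a_4 = 200
b_4 = 320
c_4 = 30
s_5 = 180
t_5 = 140
a_6 = 420
b_6 = 190
c_6 = 45
a_7 = 90
b_7 = 410
c_7 = 45
a_8 = 375
b_8 = 85
a_9 = 365
b_9 = 255
c_9 = 70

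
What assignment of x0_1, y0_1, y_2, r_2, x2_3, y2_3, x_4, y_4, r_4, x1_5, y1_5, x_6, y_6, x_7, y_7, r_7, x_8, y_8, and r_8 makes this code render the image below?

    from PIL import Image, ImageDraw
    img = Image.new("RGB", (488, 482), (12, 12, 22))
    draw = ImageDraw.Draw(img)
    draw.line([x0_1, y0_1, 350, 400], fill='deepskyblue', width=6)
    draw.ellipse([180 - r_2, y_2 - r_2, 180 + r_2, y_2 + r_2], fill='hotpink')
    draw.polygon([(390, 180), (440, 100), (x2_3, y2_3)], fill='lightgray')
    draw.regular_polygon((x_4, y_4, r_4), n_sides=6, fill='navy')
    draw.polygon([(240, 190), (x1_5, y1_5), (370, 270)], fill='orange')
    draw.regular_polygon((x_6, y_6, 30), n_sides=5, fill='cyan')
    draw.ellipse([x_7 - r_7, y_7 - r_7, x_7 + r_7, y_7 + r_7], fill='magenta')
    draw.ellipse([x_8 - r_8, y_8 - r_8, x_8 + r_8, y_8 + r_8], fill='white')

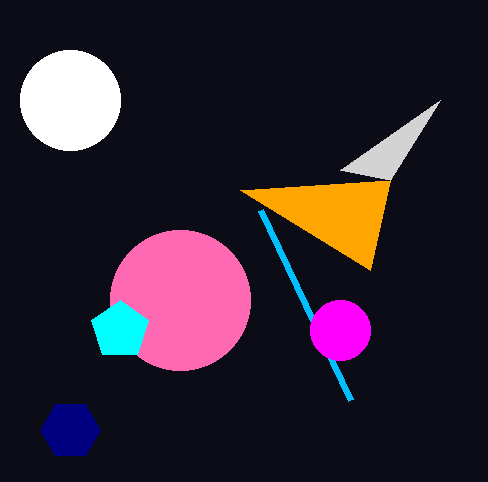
x0_1 = 260; y0_1 = 210; y_2 = 300; r_2 = 70; x2_3 = 340; y2_3 = 170; x_4 = 70; y_4 = 430; r_4 = 30; x1_5 = 390; y1_5 = 180; x_6 = 120; y_6 = 330; x_7 = 340; y_7 = 330; r_7 = 30; x_8 = 70; y_8 = 100; r_8 = 50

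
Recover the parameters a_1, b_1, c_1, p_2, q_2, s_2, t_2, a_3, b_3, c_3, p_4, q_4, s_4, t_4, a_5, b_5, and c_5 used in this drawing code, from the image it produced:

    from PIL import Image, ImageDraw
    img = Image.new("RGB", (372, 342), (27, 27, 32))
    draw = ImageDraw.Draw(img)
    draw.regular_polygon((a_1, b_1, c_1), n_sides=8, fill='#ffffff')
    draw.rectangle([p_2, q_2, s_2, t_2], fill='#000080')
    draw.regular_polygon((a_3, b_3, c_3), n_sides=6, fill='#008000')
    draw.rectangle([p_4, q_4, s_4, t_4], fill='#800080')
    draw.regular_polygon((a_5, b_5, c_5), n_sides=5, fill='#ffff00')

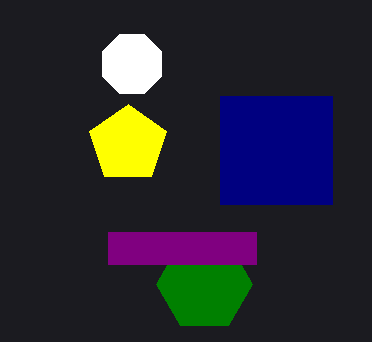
a_1 = 132, b_1 = 64, c_1 = 32, p_2 = 220, q_2 = 96, s_2 = 332, t_2 = 204, a_3 = 204, b_3 = 284, c_3 = 48, p_4 = 108, q_4 = 232, s_4 = 256, t_4 = 264, a_5 = 128, b_5 = 144, c_5 = 40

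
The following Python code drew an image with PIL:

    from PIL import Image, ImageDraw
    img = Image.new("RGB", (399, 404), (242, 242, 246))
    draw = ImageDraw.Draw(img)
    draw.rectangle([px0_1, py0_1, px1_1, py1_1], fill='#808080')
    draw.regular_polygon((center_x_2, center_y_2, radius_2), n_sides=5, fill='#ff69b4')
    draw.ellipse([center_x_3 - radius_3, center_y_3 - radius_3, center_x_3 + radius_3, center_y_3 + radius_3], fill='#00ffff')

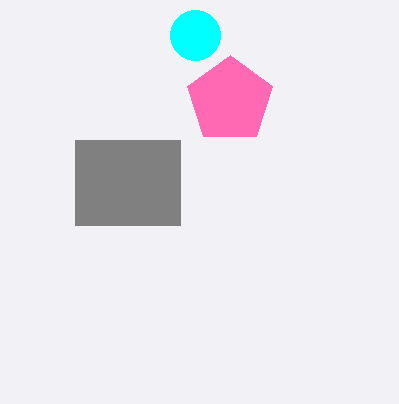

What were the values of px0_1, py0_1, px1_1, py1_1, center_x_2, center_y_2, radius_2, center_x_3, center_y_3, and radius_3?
px0_1 = 75, py0_1 = 140, px1_1 = 180, py1_1 = 225, center_x_2 = 230, center_y_2 = 100, radius_2 = 45, center_x_3 = 195, center_y_3 = 35, radius_3 = 25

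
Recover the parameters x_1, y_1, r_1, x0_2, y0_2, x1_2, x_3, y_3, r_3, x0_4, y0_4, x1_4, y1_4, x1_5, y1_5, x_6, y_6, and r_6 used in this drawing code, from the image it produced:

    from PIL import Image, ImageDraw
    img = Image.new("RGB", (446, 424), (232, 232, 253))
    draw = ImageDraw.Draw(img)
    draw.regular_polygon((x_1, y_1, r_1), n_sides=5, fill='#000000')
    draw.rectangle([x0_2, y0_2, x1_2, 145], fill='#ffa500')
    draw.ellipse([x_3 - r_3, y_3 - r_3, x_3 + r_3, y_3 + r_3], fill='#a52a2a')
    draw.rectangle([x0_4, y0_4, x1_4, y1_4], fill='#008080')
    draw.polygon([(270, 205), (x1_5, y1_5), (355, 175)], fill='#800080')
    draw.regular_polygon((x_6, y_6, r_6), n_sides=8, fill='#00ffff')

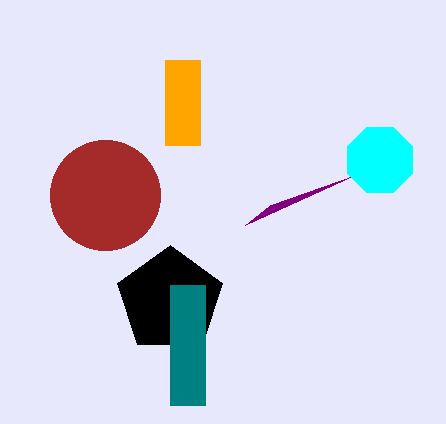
x_1 = 170; y_1 = 300; r_1 = 55; x0_2 = 165; y0_2 = 60; x1_2 = 200; x_3 = 105; y_3 = 195; r_3 = 55; x0_4 = 170; y0_4 = 285; x1_4 = 205; y1_4 = 405; x1_5 = 245; y1_5 = 225; x_6 = 380; y_6 = 160; r_6 = 35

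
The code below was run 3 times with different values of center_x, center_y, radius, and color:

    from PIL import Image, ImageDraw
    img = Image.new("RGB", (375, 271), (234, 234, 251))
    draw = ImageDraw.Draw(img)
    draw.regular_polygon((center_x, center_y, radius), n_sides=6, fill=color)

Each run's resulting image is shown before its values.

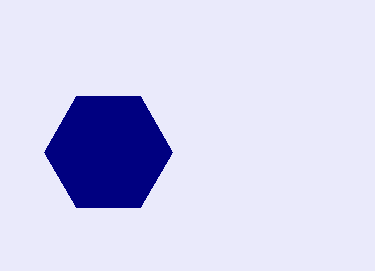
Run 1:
center_x = 108
center_y = 152
radius = 64
color = 'navy'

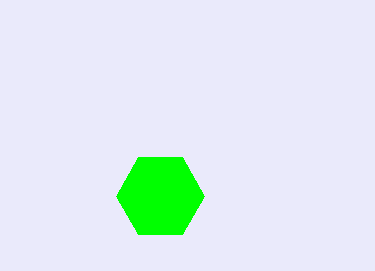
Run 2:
center_x = 160; center_y = 196; radius = 44; color = 'lime'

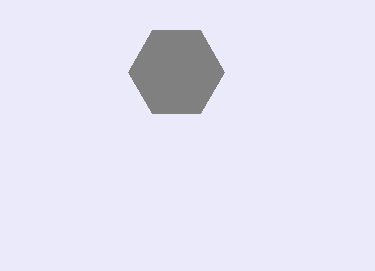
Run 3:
center_x = 176
center_y = 72
radius = 48
color = 'gray'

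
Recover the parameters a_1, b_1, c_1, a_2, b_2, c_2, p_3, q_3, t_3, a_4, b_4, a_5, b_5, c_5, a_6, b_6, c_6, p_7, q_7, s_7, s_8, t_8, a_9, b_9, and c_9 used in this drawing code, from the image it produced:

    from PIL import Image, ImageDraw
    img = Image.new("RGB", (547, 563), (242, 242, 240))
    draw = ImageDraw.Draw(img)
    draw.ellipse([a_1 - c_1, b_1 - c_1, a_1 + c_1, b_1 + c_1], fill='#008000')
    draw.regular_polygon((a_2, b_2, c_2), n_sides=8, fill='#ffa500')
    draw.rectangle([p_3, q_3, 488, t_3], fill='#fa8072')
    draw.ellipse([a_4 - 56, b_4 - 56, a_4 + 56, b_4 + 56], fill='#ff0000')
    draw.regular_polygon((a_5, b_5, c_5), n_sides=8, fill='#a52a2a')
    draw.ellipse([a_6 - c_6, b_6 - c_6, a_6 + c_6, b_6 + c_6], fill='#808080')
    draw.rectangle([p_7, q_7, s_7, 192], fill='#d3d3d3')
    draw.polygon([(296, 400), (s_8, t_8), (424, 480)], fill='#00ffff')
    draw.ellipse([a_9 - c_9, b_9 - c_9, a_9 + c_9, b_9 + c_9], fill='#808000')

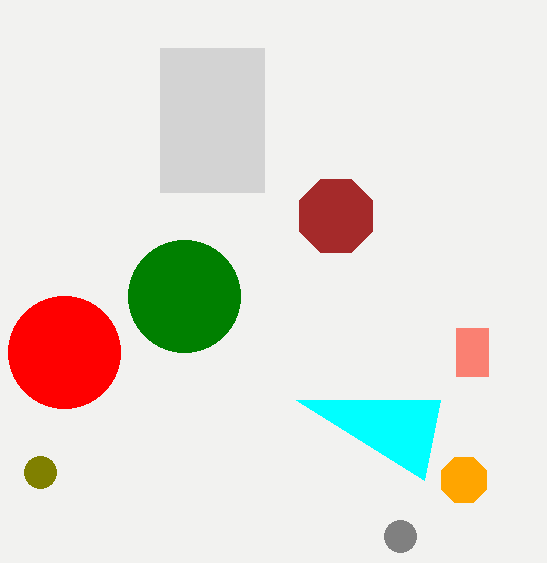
a_1 = 184, b_1 = 296, c_1 = 56, a_2 = 464, b_2 = 480, c_2 = 24, p_3 = 456, q_3 = 328, t_3 = 376, a_4 = 64, b_4 = 352, a_5 = 336, b_5 = 216, c_5 = 40, a_6 = 400, b_6 = 536, c_6 = 16, p_7 = 160, q_7 = 48, s_7 = 264, s_8 = 440, t_8 = 400, a_9 = 40, b_9 = 472, c_9 = 16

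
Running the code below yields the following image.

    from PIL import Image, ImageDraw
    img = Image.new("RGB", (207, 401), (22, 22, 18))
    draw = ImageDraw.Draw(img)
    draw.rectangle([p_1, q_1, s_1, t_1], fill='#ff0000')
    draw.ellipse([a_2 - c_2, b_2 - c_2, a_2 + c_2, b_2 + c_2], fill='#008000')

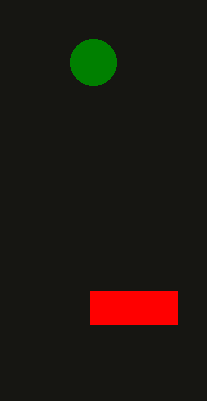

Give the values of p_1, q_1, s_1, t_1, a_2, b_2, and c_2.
p_1 = 90, q_1 = 291, s_1 = 177, t_1 = 324, a_2 = 93, b_2 = 62, c_2 = 23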